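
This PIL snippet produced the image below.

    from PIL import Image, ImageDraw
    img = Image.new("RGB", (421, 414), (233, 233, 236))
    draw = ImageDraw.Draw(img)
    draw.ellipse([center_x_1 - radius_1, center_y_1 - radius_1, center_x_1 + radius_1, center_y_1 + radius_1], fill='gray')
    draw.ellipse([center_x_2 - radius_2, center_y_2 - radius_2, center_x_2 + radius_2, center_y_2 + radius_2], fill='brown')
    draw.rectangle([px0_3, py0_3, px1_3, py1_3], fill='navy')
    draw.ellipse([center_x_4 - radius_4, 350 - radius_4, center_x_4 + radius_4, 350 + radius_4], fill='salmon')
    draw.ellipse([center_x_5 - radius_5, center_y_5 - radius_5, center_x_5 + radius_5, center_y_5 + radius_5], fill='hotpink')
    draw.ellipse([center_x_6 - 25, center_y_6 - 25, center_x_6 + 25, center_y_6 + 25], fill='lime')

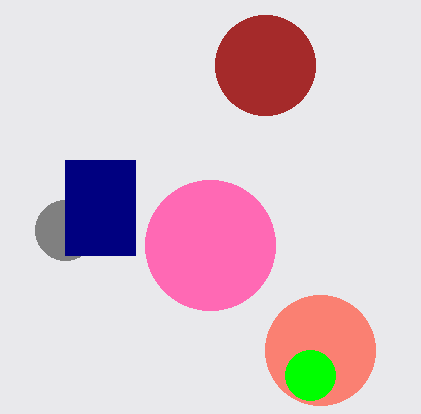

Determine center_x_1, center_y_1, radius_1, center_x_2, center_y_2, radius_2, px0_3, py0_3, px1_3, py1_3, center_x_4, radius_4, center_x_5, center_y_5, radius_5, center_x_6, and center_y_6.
center_x_1 = 65, center_y_1 = 230, radius_1 = 30, center_x_2 = 265, center_y_2 = 65, radius_2 = 50, px0_3 = 65, py0_3 = 160, px1_3 = 135, py1_3 = 255, center_x_4 = 320, radius_4 = 55, center_x_5 = 210, center_y_5 = 245, radius_5 = 65, center_x_6 = 310, center_y_6 = 375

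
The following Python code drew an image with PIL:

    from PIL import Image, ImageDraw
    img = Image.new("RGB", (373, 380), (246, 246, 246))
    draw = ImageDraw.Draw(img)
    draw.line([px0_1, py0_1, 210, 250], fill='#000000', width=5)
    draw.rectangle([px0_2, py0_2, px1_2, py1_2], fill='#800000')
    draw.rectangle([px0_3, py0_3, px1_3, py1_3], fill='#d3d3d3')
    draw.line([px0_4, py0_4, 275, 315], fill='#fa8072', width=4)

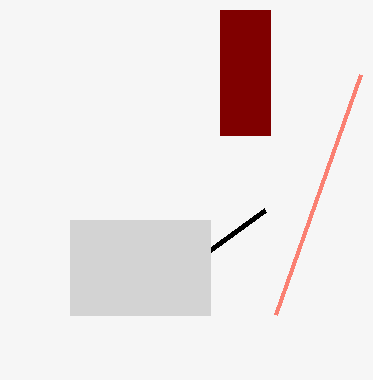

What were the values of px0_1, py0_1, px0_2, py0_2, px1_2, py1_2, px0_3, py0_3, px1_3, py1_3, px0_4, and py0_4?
px0_1 = 265; py0_1 = 210; px0_2 = 220; py0_2 = 10; px1_2 = 270; py1_2 = 135; px0_3 = 70; py0_3 = 220; px1_3 = 210; py1_3 = 315; px0_4 = 360; py0_4 = 75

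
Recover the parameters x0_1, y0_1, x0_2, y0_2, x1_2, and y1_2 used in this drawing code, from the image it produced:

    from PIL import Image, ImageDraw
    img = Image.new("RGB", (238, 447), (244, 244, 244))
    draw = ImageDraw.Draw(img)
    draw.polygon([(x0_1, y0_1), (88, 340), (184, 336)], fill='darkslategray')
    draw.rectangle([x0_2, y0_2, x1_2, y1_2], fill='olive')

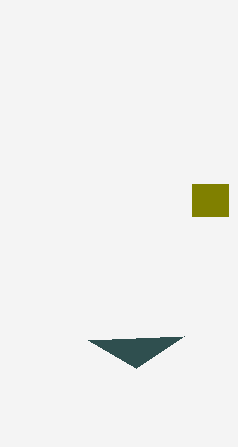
x0_1 = 136, y0_1 = 368, x0_2 = 192, y0_2 = 184, x1_2 = 228, y1_2 = 216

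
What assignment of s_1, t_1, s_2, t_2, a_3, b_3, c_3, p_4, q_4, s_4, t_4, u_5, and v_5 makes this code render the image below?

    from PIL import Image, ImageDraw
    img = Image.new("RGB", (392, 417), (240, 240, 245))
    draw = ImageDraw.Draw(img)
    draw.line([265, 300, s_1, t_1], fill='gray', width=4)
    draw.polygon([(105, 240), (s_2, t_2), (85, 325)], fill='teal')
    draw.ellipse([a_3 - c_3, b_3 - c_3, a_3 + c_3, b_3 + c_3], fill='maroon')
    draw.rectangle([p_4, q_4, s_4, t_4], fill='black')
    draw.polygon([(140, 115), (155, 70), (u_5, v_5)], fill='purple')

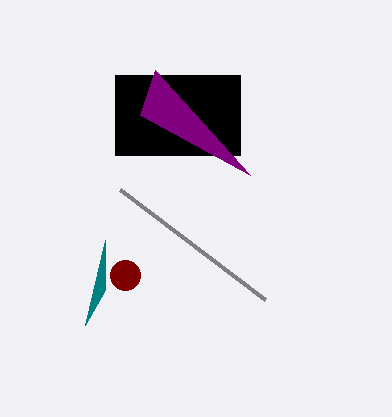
s_1 = 120
t_1 = 190
s_2 = 105
t_2 = 290
a_3 = 125
b_3 = 275
c_3 = 15
p_4 = 115
q_4 = 75
s_4 = 240
t_4 = 155
u_5 = 250
v_5 = 175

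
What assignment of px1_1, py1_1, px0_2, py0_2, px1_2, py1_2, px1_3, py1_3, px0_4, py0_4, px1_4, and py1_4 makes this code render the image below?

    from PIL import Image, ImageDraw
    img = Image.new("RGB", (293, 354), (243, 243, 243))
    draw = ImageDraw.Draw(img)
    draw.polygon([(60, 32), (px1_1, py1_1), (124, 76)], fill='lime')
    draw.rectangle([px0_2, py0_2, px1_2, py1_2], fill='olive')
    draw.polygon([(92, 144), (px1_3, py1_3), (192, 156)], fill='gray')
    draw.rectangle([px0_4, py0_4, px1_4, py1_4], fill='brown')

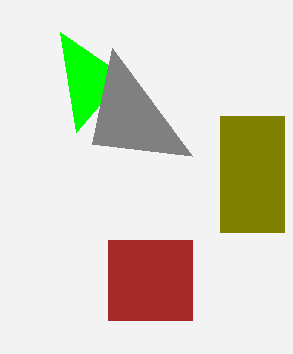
px1_1 = 76; py1_1 = 132; px0_2 = 220; py0_2 = 116; px1_2 = 284; py1_2 = 232; px1_3 = 112; py1_3 = 48; px0_4 = 108; py0_4 = 240; px1_4 = 192; py1_4 = 320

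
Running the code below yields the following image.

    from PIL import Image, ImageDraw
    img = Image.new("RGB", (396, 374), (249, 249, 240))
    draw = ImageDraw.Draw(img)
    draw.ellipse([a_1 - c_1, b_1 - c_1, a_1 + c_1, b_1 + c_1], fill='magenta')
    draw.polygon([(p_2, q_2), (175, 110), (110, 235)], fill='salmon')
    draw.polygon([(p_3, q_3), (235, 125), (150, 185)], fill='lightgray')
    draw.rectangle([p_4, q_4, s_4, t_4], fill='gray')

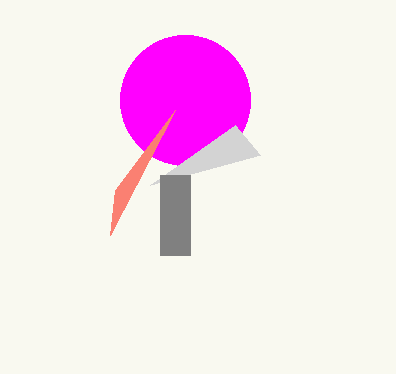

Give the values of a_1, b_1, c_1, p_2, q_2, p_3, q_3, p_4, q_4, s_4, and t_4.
a_1 = 185; b_1 = 100; c_1 = 65; p_2 = 115; q_2 = 190; p_3 = 260; q_3 = 155; p_4 = 160; q_4 = 175; s_4 = 190; t_4 = 255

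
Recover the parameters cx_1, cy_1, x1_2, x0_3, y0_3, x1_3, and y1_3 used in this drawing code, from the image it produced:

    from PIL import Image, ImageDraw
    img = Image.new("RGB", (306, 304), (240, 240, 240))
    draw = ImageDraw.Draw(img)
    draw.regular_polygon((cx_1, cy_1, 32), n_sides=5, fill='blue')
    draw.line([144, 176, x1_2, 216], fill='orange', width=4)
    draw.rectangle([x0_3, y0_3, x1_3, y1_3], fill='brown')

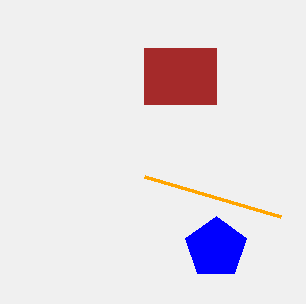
cx_1 = 216; cy_1 = 248; x1_2 = 280; x0_3 = 144; y0_3 = 48; x1_3 = 216; y1_3 = 104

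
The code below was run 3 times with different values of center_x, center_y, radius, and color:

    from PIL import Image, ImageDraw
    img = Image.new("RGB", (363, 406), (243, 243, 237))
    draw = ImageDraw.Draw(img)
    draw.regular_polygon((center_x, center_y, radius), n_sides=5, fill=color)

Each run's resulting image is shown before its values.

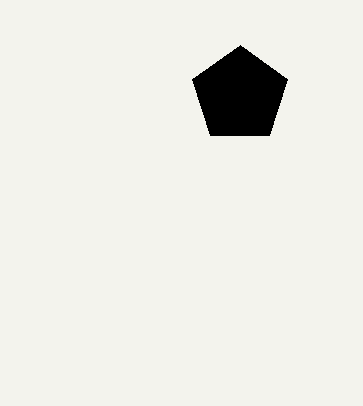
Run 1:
center_x = 240
center_y = 95
radius = 50
color = 'black'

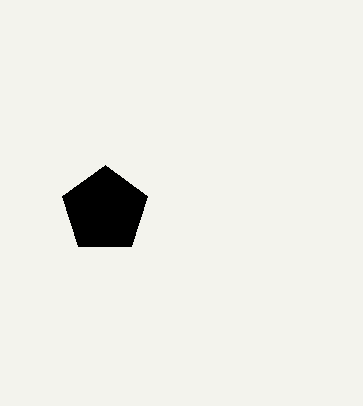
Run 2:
center_x = 105; center_y = 210; radius = 45; color = 'black'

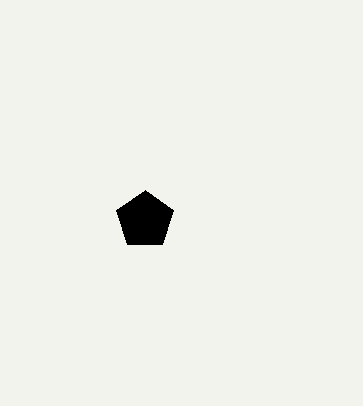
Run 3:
center_x = 145, center_y = 220, radius = 30, color = 'black'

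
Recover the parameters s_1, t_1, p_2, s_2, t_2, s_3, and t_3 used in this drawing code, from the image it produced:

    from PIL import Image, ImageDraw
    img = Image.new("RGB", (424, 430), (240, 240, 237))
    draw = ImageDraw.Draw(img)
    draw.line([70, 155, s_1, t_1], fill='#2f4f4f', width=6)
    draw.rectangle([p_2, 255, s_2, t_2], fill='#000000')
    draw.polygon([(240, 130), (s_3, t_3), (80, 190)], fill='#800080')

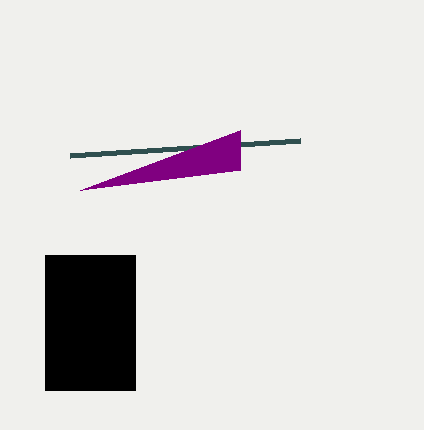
s_1 = 300, t_1 = 140, p_2 = 45, s_2 = 135, t_2 = 390, s_3 = 240, t_3 = 170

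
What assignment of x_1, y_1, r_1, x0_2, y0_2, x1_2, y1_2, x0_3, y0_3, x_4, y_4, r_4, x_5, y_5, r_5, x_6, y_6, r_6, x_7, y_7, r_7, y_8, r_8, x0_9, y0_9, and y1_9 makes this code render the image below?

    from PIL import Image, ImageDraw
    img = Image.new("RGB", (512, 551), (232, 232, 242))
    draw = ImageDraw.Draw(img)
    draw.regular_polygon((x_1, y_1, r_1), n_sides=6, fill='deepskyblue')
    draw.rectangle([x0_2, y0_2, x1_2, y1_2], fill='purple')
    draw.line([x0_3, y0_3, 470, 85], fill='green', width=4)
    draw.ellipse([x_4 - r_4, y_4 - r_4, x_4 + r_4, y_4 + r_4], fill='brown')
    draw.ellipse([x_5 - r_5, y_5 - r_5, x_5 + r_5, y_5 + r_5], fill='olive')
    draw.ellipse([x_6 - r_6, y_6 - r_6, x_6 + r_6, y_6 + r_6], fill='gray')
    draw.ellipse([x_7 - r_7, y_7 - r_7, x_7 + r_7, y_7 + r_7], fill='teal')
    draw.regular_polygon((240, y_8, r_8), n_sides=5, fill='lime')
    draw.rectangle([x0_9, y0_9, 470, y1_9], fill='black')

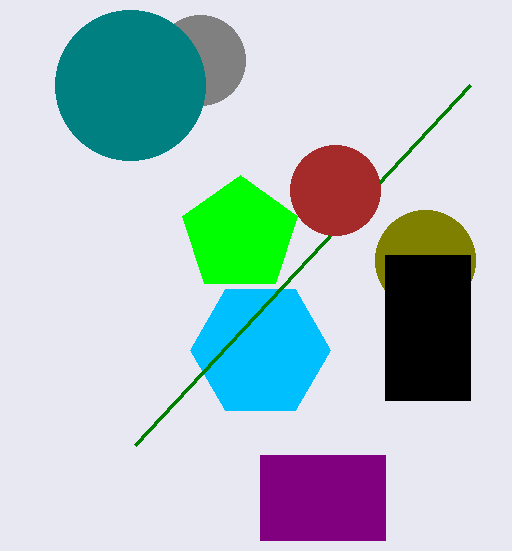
x_1 = 260; y_1 = 350; r_1 = 70; x0_2 = 260; y0_2 = 455; x1_2 = 385; y1_2 = 540; x0_3 = 135; y0_3 = 445; x_4 = 335; y_4 = 190; r_4 = 45; x_5 = 425; y_5 = 260; r_5 = 50; x_6 = 200; y_6 = 60; r_6 = 45; x_7 = 130; y_7 = 85; r_7 = 75; y_8 = 235; r_8 = 60; x0_9 = 385; y0_9 = 255; y1_9 = 400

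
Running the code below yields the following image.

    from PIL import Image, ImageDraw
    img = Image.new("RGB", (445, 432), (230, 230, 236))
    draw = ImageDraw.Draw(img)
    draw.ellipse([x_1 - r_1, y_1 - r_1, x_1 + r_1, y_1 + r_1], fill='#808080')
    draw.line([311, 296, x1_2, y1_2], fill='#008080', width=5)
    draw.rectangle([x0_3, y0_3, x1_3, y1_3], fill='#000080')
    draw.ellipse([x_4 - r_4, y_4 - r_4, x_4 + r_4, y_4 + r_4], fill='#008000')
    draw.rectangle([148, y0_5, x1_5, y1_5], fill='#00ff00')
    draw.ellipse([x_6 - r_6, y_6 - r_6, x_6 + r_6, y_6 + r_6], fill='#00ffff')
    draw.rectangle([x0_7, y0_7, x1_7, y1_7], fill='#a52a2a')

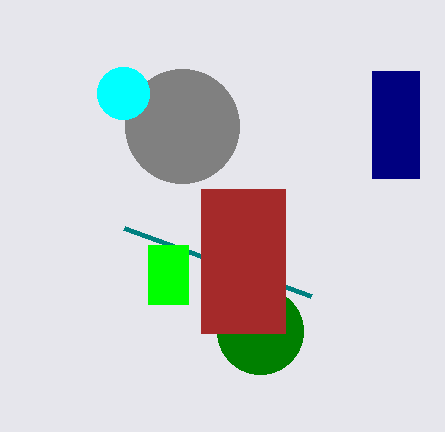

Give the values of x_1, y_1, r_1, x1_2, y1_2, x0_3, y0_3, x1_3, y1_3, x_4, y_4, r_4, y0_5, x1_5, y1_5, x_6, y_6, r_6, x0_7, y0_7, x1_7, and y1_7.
x_1 = 182; y_1 = 126; r_1 = 57; x1_2 = 124; y1_2 = 228; x0_3 = 372; y0_3 = 71; x1_3 = 419; y1_3 = 178; x_4 = 260; y_4 = 331; r_4 = 43; y0_5 = 245; x1_5 = 188; y1_5 = 304; x_6 = 123; y_6 = 93; r_6 = 26; x0_7 = 201; y0_7 = 189; x1_7 = 285; y1_7 = 333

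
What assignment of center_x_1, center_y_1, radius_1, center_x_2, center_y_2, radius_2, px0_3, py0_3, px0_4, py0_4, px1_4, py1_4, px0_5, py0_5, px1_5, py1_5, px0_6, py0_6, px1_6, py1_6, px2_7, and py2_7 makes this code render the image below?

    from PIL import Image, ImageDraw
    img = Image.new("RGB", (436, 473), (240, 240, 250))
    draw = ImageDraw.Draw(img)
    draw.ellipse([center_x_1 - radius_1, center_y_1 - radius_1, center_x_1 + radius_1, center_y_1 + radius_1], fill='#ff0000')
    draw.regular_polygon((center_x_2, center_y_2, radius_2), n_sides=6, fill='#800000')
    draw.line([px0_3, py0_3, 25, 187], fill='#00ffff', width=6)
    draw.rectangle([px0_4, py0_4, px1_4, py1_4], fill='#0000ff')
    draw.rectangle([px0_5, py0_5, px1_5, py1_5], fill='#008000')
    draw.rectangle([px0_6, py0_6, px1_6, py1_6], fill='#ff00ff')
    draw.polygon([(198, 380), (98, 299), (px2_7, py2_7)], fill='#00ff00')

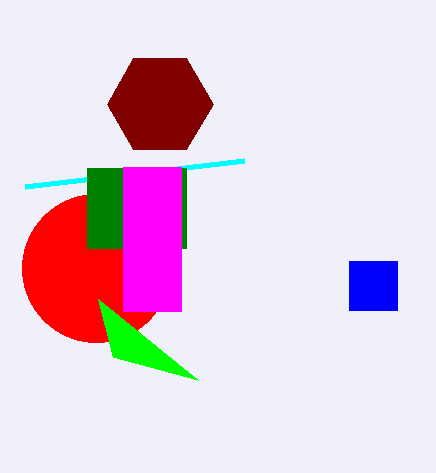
center_x_1 = 96
center_y_1 = 268
radius_1 = 74
center_x_2 = 160
center_y_2 = 104
radius_2 = 53
px0_3 = 244
py0_3 = 161
px0_4 = 349
py0_4 = 261
px1_4 = 397
py1_4 = 310
px0_5 = 87
py0_5 = 168
px1_5 = 186
py1_5 = 248
px0_6 = 123
py0_6 = 167
px1_6 = 181
py1_6 = 311
px2_7 = 113
py2_7 = 357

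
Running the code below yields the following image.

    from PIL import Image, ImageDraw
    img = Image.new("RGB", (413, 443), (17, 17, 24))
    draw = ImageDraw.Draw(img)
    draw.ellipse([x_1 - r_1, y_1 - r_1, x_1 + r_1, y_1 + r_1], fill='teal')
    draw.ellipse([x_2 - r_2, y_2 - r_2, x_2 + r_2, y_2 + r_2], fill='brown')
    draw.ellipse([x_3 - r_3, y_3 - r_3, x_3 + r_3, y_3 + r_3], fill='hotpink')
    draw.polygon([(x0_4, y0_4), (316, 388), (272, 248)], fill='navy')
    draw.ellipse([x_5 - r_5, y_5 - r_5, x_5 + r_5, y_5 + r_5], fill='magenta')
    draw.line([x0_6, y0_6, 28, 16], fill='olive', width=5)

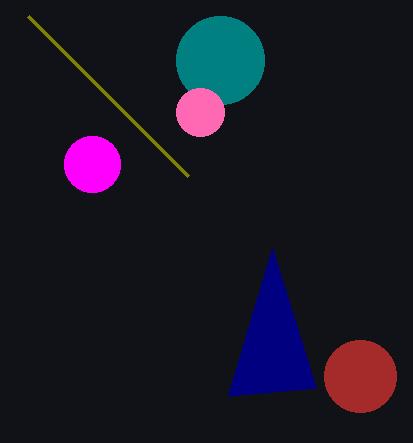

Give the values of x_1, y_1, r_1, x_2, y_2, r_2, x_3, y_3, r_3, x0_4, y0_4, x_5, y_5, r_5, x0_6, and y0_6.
x_1 = 220
y_1 = 60
r_1 = 44
x_2 = 360
y_2 = 376
r_2 = 36
x_3 = 200
y_3 = 112
r_3 = 24
x0_4 = 228
y0_4 = 396
x_5 = 92
y_5 = 164
r_5 = 28
x0_6 = 188
y0_6 = 176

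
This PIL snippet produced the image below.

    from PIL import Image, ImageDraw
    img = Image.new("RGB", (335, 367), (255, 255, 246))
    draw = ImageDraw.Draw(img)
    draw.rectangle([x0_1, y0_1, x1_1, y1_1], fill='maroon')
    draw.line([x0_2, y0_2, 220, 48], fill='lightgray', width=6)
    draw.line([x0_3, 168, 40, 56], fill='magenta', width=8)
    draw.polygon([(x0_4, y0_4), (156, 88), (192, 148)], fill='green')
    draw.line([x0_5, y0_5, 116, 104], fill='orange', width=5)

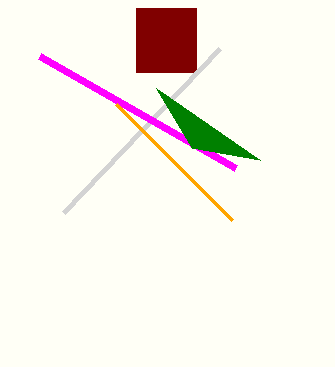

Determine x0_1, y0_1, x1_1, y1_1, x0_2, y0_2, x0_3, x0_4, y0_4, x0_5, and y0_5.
x0_1 = 136; y0_1 = 8; x1_1 = 196; y1_1 = 72; x0_2 = 64; y0_2 = 212; x0_3 = 236; x0_4 = 260; y0_4 = 160; x0_5 = 232; y0_5 = 220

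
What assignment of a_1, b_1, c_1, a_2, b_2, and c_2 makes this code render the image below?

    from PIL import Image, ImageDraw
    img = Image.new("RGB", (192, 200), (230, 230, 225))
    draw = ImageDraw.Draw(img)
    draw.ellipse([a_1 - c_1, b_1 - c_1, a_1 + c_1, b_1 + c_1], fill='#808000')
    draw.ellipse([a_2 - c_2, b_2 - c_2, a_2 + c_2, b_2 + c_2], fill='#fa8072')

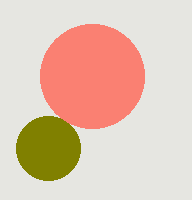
a_1 = 48, b_1 = 148, c_1 = 32, a_2 = 92, b_2 = 76, c_2 = 52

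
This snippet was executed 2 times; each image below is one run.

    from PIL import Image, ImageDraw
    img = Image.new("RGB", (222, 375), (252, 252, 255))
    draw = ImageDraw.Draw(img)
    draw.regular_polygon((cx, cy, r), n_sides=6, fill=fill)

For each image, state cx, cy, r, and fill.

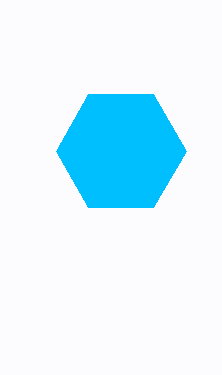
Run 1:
cx = 121; cy = 151; r = 65; fill = 'deepskyblue'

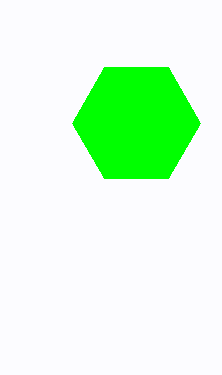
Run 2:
cx = 136
cy = 123
r = 64
fill = 'lime'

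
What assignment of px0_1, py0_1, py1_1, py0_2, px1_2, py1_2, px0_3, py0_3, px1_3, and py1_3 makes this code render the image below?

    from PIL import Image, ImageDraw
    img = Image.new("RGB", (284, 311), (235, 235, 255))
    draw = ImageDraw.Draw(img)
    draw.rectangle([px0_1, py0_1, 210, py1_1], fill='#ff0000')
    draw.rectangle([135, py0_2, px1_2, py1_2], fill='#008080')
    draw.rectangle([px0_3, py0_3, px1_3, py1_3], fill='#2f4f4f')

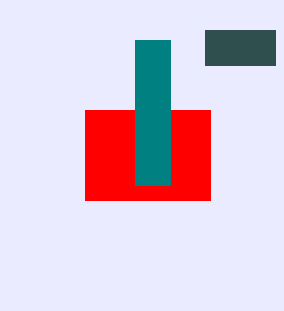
px0_1 = 85; py0_1 = 110; py1_1 = 200; py0_2 = 40; px1_2 = 170; py1_2 = 185; px0_3 = 205; py0_3 = 30; px1_3 = 275; py1_3 = 65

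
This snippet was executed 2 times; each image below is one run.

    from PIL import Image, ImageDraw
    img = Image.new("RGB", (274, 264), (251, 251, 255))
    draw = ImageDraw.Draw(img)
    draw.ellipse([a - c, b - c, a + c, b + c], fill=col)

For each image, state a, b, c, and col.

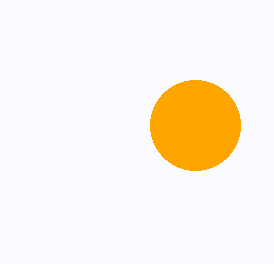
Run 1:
a = 195; b = 125; c = 45; col = 'orange'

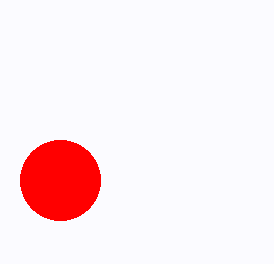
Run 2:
a = 60, b = 180, c = 40, col = 'red'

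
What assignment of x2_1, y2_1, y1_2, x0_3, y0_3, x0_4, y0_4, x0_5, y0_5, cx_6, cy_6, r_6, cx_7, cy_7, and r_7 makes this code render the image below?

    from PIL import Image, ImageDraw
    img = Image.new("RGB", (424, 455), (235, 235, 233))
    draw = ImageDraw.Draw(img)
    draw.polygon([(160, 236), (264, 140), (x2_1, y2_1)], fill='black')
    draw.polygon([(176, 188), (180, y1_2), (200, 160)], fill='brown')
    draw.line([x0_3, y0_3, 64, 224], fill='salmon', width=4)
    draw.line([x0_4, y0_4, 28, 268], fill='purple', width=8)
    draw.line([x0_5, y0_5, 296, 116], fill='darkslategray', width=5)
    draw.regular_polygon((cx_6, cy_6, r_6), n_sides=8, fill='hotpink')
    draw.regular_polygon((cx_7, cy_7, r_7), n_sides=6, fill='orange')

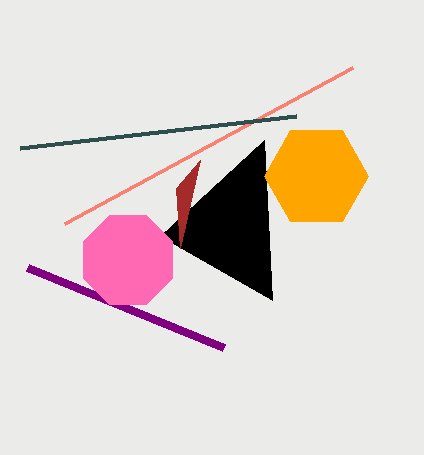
x2_1 = 272; y2_1 = 300; y1_2 = 248; x0_3 = 352; y0_3 = 68; x0_4 = 224; y0_4 = 348; x0_5 = 20; y0_5 = 148; cx_6 = 128; cy_6 = 260; r_6 = 48; cx_7 = 316; cy_7 = 176; r_7 = 52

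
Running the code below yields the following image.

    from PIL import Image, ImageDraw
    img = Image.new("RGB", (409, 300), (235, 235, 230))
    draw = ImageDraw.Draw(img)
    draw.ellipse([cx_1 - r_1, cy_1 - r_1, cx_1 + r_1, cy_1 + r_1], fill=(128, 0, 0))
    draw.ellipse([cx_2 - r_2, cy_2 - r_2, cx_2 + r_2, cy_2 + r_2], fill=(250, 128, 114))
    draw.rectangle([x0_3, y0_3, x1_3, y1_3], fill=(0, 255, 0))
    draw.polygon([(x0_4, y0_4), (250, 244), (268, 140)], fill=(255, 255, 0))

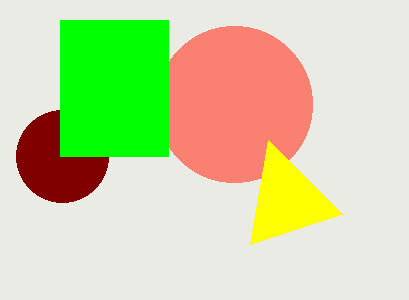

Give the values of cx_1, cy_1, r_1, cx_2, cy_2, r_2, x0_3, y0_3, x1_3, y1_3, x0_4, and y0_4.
cx_1 = 62; cy_1 = 156; r_1 = 46; cx_2 = 234; cy_2 = 104; r_2 = 78; x0_3 = 60; y0_3 = 20; x1_3 = 168; y1_3 = 156; x0_4 = 342; y0_4 = 214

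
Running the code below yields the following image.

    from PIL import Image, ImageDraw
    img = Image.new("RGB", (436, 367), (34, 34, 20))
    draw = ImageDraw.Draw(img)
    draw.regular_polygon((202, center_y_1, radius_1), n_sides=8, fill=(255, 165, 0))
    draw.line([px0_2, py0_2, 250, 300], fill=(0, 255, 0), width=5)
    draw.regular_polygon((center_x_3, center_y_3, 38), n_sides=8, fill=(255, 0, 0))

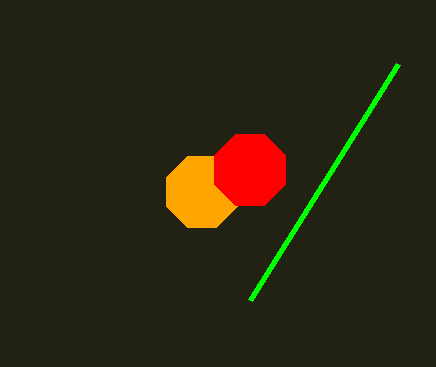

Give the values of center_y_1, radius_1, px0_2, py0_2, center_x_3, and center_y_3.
center_y_1 = 192, radius_1 = 38, px0_2 = 398, py0_2 = 64, center_x_3 = 250, center_y_3 = 170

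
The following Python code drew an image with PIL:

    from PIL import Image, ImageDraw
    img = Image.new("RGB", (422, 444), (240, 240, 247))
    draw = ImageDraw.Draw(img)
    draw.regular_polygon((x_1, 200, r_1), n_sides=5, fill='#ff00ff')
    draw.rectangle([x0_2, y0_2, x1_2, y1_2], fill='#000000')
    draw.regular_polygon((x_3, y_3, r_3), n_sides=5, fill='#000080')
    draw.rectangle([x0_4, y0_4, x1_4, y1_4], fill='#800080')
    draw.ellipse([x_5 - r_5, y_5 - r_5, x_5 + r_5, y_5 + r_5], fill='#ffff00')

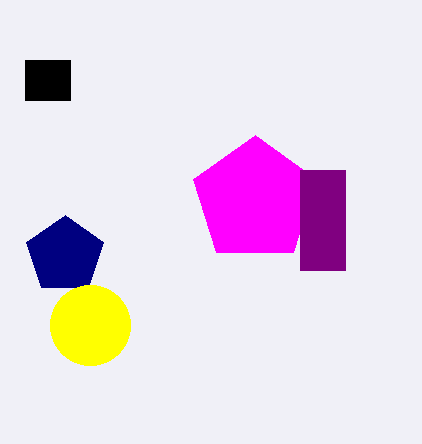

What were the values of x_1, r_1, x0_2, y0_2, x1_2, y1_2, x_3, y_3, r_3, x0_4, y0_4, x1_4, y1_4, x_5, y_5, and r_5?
x_1 = 255, r_1 = 65, x0_2 = 25, y0_2 = 60, x1_2 = 70, y1_2 = 100, x_3 = 65, y_3 = 255, r_3 = 40, x0_4 = 300, y0_4 = 170, x1_4 = 345, y1_4 = 270, x_5 = 90, y_5 = 325, r_5 = 40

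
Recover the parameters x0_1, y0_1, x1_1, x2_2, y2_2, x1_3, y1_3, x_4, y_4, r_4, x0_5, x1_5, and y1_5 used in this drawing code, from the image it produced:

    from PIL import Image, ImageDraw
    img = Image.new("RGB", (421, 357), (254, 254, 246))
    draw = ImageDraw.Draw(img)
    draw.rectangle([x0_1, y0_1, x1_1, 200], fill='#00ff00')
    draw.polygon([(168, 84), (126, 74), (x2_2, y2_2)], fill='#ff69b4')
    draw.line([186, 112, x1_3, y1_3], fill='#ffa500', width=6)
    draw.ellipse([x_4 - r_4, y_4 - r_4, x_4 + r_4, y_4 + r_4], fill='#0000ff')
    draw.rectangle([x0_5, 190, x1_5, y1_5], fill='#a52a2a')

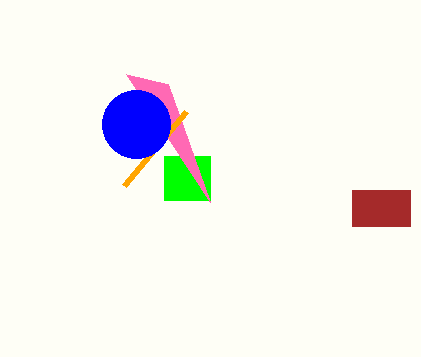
x0_1 = 164
y0_1 = 156
x1_1 = 210
x2_2 = 210
y2_2 = 202
x1_3 = 124
y1_3 = 186
x_4 = 136
y_4 = 124
r_4 = 34
x0_5 = 352
x1_5 = 410
y1_5 = 226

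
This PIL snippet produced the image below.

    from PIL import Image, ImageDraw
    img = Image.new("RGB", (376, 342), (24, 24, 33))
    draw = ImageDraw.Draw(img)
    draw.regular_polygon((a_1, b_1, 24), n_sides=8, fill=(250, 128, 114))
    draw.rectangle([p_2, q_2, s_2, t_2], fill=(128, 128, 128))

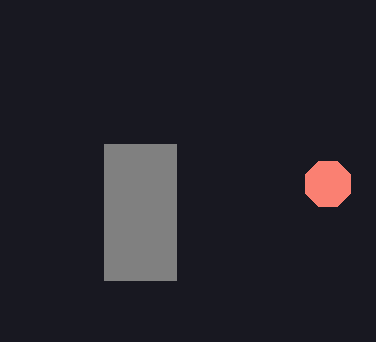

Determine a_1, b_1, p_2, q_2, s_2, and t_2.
a_1 = 328; b_1 = 184; p_2 = 104; q_2 = 144; s_2 = 176; t_2 = 280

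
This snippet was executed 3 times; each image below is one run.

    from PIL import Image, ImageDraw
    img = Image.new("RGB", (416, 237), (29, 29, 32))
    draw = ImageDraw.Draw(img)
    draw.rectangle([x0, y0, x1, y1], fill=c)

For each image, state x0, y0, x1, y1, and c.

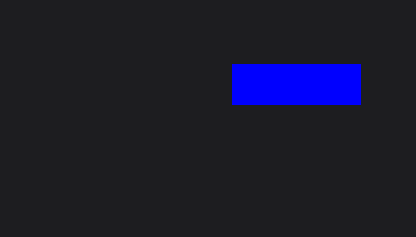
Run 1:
x0 = 232
y0 = 64
x1 = 360
y1 = 104
c = 'blue'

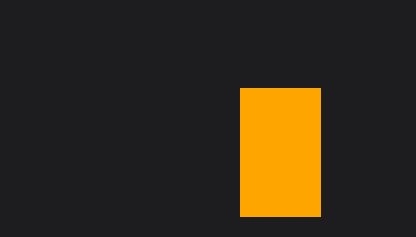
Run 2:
x0 = 240
y0 = 88
x1 = 320
y1 = 216
c = 'orange'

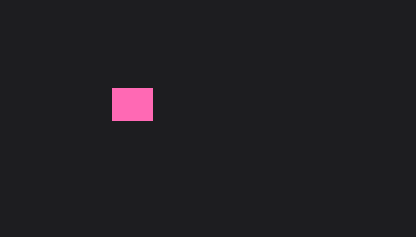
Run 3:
x0 = 112
y0 = 88
x1 = 152
y1 = 120
c = 'hotpink'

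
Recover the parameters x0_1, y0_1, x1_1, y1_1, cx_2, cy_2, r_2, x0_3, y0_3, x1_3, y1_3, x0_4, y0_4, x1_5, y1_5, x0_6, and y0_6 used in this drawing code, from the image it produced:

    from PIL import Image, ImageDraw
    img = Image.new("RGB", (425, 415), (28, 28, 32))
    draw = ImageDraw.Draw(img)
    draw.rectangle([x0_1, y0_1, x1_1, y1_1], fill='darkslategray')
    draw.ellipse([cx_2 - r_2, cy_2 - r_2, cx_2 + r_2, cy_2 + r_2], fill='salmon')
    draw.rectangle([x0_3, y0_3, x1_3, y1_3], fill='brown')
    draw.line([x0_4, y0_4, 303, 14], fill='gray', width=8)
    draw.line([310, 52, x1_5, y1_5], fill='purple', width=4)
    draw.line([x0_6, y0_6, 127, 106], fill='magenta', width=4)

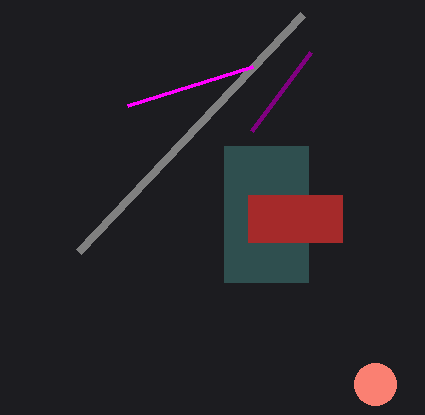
x0_1 = 224, y0_1 = 146, x1_1 = 308, y1_1 = 282, cx_2 = 375, cy_2 = 384, r_2 = 21, x0_3 = 248, y0_3 = 195, x1_3 = 342, y1_3 = 242, x0_4 = 79, y0_4 = 251, x1_5 = 251, y1_5 = 131, x0_6 = 252, y0_6 = 67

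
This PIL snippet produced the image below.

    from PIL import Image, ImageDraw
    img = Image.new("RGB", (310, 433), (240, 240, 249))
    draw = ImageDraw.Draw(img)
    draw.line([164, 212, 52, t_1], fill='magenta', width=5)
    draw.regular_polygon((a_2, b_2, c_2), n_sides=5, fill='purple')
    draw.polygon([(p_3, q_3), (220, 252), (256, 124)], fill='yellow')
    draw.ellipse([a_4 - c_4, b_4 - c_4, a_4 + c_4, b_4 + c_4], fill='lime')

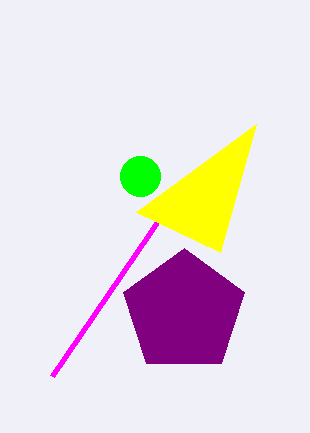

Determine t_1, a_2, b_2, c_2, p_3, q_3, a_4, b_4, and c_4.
t_1 = 376; a_2 = 184; b_2 = 312; c_2 = 64; p_3 = 136; q_3 = 212; a_4 = 140; b_4 = 176; c_4 = 20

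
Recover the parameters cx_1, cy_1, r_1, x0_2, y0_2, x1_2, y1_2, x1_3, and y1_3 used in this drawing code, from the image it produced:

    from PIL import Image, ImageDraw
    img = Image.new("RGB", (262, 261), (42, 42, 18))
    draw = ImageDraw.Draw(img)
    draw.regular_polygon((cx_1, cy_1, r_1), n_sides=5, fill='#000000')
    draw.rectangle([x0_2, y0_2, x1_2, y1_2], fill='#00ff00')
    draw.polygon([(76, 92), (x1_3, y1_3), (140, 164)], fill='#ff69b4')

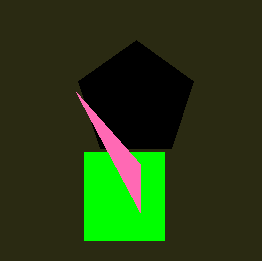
cx_1 = 136; cy_1 = 100; r_1 = 60; x0_2 = 84; y0_2 = 152; x1_2 = 164; y1_2 = 240; x1_3 = 140; y1_3 = 212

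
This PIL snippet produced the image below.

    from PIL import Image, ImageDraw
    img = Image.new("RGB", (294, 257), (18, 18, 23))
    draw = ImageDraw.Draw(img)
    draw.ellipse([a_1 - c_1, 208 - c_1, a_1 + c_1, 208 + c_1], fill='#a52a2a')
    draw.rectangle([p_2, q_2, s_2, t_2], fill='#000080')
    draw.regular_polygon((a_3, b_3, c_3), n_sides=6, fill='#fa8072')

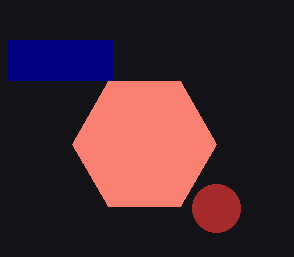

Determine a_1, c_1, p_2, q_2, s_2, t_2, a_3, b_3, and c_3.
a_1 = 216; c_1 = 24; p_2 = 8; q_2 = 40; s_2 = 112; t_2 = 80; a_3 = 144; b_3 = 144; c_3 = 72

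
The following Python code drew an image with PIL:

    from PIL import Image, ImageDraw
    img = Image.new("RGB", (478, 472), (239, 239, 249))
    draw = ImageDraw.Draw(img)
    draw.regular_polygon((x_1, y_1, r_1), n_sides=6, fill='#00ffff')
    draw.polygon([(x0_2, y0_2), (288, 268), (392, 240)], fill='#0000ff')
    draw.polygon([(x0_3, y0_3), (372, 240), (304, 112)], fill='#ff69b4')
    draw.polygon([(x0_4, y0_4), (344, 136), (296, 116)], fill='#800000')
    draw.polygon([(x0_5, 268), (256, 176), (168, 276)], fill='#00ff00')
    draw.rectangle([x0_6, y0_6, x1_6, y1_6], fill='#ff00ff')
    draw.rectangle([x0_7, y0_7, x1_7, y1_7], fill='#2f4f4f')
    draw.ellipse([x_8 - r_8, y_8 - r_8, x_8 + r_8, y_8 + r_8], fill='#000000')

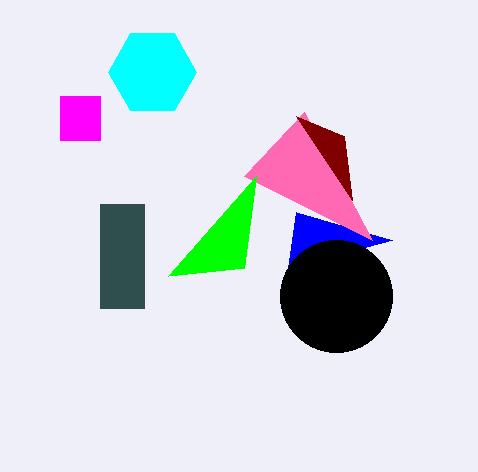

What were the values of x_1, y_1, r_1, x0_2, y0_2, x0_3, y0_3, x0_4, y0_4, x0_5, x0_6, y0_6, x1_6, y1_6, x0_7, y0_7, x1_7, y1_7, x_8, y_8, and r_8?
x_1 = 152, y_1 = 72, r_1 = 44, x0_2 = 296, y0_2 = 212, x0_3 = 244, y0_3 = 176, x0_4 = 352, y0_4 = 200, x0_5 = 244, x0_6 = 60, y0_6 = 96, x1_6 = 100, y1_6 = 140, x0_7 = 100, y0_7 = 204, x1_7 = 144, y1_7 = 308, x_8 = 336, y_8 = 296, r_8 = 56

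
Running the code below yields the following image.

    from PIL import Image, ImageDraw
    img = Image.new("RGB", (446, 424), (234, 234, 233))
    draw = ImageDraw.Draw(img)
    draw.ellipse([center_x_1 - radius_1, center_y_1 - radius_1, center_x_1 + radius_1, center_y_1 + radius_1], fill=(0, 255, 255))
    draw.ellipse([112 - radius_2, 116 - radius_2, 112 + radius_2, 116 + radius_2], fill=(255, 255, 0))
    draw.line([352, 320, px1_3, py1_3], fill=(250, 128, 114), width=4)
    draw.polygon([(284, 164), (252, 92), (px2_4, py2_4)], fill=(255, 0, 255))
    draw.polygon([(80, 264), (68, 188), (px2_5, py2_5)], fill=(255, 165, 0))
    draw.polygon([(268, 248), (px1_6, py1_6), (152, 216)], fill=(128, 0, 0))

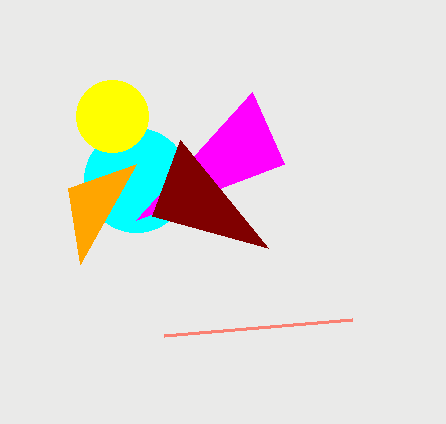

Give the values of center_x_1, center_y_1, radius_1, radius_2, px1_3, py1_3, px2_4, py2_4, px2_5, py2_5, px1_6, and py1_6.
center_x_1 = 136; center_y_1 = 180; radius_1 = 52; radius_2 = 36; px1_3 = 164; py1_3 = 336; px2_4 = 136; py2_4 = 220; px2_5 = 136; py2_5 = 164; px1_6 = 180; py1_6 = 140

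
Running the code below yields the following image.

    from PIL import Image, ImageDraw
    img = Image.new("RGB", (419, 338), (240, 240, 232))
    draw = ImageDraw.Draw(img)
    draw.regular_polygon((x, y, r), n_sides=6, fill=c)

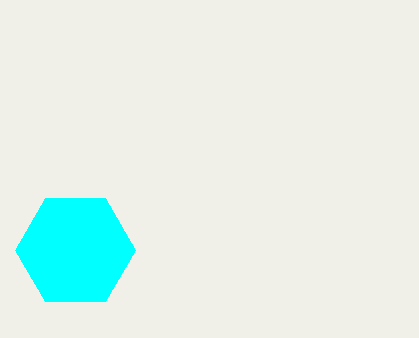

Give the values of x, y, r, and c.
x = 75, y = 250, r = 60, c = 'cyan'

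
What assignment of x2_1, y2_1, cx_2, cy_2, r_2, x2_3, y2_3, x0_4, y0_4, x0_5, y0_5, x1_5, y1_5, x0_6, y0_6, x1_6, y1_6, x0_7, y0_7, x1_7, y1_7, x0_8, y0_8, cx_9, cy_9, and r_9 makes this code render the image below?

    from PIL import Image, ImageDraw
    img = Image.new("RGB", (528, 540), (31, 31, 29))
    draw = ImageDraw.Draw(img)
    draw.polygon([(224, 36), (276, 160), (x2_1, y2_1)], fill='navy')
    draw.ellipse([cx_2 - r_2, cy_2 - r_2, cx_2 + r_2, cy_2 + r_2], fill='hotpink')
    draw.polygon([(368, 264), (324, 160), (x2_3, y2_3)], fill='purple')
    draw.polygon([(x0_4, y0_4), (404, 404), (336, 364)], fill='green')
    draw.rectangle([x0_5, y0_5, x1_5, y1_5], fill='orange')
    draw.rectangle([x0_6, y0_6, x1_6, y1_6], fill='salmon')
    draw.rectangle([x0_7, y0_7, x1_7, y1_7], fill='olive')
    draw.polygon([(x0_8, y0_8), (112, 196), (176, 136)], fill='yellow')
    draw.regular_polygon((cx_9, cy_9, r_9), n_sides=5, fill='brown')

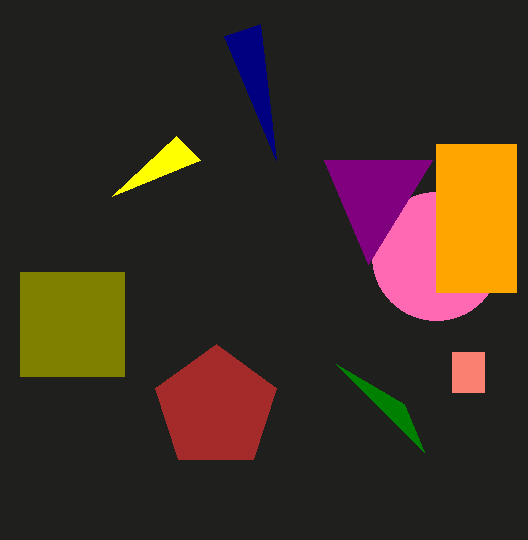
x2_1 = 260; y2_1 = 24; cx_2 = 436; cy_2 = 256; r_2 = 64; x2_3 = 432; y2_3 = 160; x0_4 = 424; y0_4 = 452; x0_5 = 436; y0_5 = 144; x1_5 = 516; y1_5 = 292; x0_6 = 452; y0_6 = 352; x1_6 = 484; y1_6 = 392; x0_7 = 20; y0_7 = 272; x1_7 = 124; y1_7 = 376; x0_8 = 200; y0_8 = 160; cx_9 = 216; cy_9 = 408; r_9 = 64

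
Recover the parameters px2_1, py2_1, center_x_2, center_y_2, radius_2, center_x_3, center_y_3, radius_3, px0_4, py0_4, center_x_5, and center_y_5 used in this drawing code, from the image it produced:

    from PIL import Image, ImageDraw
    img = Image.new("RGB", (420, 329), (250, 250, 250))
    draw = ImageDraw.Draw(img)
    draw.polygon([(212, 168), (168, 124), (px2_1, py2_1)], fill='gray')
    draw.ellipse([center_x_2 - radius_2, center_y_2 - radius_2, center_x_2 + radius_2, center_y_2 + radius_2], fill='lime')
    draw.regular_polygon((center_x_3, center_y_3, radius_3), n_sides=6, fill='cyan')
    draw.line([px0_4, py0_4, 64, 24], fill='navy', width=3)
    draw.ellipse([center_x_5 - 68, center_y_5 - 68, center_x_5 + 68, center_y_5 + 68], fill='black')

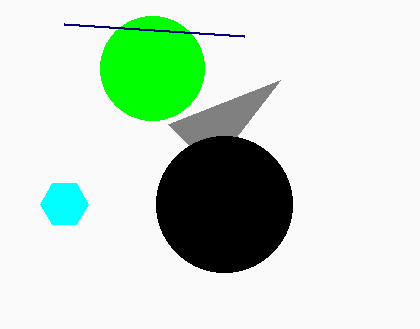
px2_1 = 280; py2_1 = 80; center_x_2 = 152; center_y_2 = 68; radius_2 = 52; center_x_3 = 64; center_y_3 = 204; radius_3 = 24; px0_4 = 244; py0_4 = 36; center_x_5 = 224; center_y_5 = 204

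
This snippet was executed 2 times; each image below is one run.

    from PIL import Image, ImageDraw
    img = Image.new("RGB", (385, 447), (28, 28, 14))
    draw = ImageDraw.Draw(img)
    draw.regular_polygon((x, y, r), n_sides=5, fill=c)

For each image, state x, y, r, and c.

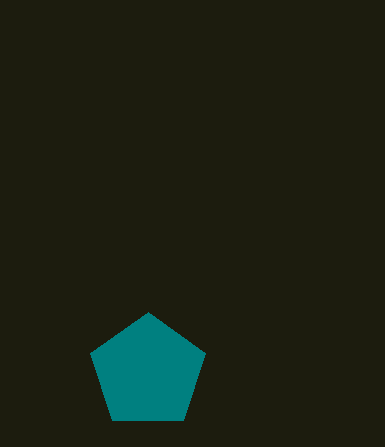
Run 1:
x = 148, y = 372, r = 60, c = 'teal'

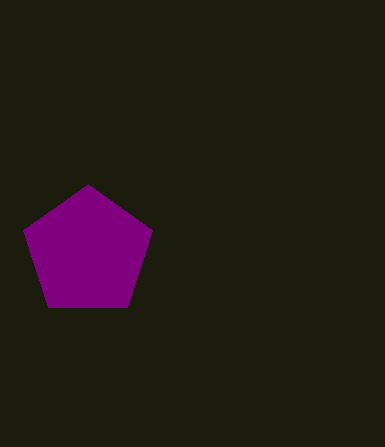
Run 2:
x = 88, y = 252, r = 68, c = 'purple'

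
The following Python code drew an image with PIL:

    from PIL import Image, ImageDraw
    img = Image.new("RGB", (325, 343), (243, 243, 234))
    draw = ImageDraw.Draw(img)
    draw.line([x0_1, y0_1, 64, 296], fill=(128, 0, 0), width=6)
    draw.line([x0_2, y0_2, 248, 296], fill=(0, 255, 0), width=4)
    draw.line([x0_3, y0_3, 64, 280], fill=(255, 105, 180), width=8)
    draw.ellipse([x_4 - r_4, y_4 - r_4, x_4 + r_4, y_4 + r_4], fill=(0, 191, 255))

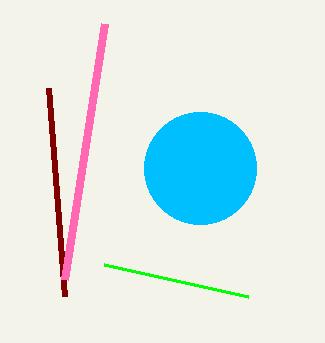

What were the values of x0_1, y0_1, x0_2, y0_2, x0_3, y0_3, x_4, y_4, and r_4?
x0_1 = 48, y0_1 = 88, x0_2 = 104, y0_2 = 264, x0_3 = 104, y0_3 = 24, x_4 = 200, y_4 = 168, r_4 = 56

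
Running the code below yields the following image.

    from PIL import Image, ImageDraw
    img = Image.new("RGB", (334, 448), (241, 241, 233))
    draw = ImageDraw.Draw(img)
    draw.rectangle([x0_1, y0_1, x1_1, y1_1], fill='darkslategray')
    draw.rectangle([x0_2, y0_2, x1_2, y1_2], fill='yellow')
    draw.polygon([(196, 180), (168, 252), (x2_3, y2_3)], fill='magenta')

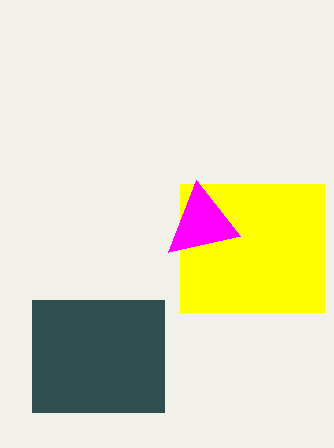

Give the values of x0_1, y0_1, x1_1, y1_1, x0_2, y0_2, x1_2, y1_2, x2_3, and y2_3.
x0_1 = 32
y0_1 = 300
x1_1 = 164
y1_1 = 412
x0_2 = 180
y0_2 = 184
x1_2 = 324
y1_2 = 312
x2_3 = 240
y2_3 = 236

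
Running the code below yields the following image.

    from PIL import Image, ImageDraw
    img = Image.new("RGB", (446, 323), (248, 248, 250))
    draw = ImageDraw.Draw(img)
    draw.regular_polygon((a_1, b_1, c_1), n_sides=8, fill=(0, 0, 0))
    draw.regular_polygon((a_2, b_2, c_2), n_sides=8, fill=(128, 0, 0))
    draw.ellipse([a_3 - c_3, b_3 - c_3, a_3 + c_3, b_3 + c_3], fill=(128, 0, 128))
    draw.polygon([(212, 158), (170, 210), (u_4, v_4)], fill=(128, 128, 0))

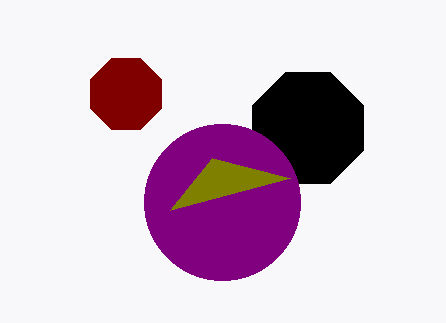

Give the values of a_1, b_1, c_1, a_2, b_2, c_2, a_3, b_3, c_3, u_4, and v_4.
a_1 = 308; b_1 = 128; c_1 = 60; a_2 = 126; b_2 = 94; c_2 = 38; a_3 = 222; b_3 = 202; c_3 = 78; u_4 = 290; v_4 = 178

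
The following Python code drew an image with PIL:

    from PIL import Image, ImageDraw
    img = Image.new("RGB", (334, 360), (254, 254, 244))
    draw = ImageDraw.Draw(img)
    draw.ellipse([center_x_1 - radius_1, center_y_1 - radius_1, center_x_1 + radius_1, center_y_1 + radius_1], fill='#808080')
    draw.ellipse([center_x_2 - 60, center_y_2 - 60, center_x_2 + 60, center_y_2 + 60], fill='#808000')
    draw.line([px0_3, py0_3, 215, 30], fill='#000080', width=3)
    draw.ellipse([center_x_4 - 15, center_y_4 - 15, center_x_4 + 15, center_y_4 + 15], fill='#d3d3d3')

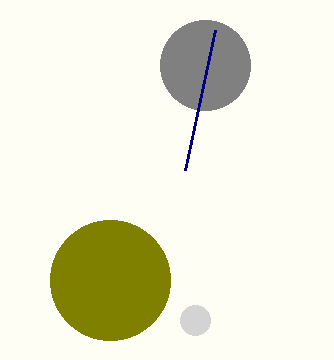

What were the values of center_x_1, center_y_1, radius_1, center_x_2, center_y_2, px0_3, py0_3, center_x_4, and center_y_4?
center_x_1 = 205; center_y_1 = 65; radius_1 = 45; center_x_2 = 110; center_y_2 = 280; px0_3 = 185; py0_3 = 170; center_x_4 = 195; center_y_4 = 320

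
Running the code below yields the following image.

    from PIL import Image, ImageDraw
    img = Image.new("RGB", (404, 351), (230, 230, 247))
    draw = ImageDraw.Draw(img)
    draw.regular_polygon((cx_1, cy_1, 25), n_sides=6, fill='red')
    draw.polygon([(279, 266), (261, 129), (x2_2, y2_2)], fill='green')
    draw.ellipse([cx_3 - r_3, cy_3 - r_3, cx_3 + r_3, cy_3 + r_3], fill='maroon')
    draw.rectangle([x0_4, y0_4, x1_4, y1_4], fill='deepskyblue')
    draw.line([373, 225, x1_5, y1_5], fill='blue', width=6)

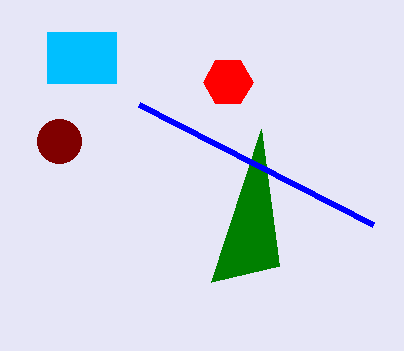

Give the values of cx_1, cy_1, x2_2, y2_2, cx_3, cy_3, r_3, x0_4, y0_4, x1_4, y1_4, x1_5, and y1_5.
cx_1 = 228, cy_1 = 82, x2_2 = 211, y2_2 = 282, cx_3 = 59, cy_3 = 141, r_3 = 22, x0_4 = 47, y0_4 = 32, x1_4 = 116, y1_4 = 83, x1_5 = 139, y1_5 = 105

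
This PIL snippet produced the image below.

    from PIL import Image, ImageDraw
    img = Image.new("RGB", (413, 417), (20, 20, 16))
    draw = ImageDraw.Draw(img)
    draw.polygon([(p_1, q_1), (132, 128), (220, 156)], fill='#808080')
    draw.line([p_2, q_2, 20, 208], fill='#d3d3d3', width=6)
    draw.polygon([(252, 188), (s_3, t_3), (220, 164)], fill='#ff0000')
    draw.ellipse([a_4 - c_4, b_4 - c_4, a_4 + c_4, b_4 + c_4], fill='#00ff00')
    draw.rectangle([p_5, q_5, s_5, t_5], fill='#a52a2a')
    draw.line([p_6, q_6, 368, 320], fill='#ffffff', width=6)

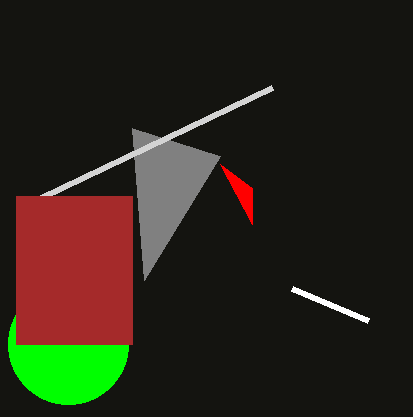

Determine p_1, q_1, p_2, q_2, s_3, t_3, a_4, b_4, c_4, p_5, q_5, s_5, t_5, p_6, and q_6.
p_1 = 144, q_1 = 280, p_2 = 272, q_2 = 88, s_3 = 252, t_3 = 224, a_4 = 68, b_4 = 344, c_4 = 60, p_5 = 16, q_5 = 196, s_5 = 132, t_5 = 344, p_6 = 292, q_6 = 288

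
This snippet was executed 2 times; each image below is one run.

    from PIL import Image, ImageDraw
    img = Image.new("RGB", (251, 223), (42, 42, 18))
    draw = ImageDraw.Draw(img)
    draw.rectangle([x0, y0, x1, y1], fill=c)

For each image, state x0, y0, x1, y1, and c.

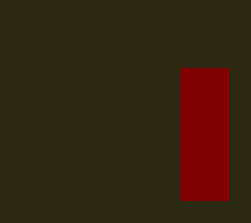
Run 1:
x0 = 180
y0 = 68
x1 = 228
y1 = 200
c = 'maroon'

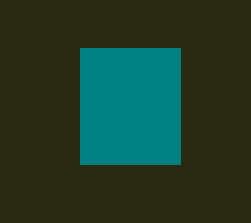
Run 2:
x0 = 80
y0 = 48
x1 = 180
y1 = 164
c = 'teal'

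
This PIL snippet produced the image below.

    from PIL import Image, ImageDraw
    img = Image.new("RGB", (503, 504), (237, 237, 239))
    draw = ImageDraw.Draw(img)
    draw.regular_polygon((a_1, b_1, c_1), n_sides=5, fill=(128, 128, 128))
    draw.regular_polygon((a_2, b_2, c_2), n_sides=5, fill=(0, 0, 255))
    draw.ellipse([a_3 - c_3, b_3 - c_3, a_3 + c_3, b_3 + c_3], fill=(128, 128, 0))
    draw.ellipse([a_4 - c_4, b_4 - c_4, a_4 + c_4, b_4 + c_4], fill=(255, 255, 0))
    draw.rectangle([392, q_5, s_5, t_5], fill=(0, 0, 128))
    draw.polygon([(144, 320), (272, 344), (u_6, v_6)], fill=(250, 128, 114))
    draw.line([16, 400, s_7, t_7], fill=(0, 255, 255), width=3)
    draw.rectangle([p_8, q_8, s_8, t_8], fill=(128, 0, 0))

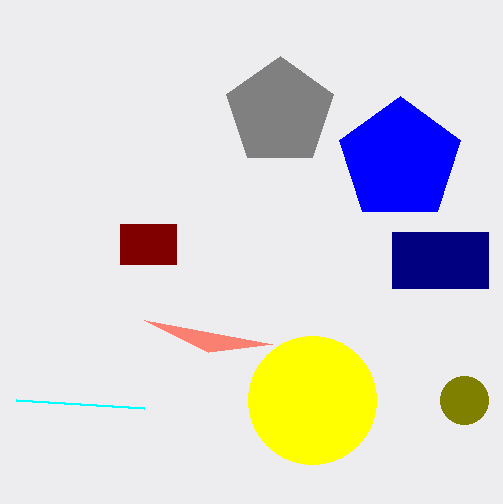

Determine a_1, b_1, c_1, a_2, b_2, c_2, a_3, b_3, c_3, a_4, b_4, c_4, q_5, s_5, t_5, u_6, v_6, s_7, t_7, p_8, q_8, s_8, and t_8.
a_1 = 280
b_1 = 112
c_1 = 56
a_2 = 400
b_2 = 160
c_2 = 64
a_3 = 464
b_3 = 400
c_3 = 24
a_4 = 312
b_4 = 400
c_4 = 64
q_5 = 232
s_5 = 488
t_5 = 288
u_6 = 208
v_6 = 352
s_7 = 144
t_7 = 408
p_8 = 120
q_8 = 224
s_8 = 176
t_8 = 264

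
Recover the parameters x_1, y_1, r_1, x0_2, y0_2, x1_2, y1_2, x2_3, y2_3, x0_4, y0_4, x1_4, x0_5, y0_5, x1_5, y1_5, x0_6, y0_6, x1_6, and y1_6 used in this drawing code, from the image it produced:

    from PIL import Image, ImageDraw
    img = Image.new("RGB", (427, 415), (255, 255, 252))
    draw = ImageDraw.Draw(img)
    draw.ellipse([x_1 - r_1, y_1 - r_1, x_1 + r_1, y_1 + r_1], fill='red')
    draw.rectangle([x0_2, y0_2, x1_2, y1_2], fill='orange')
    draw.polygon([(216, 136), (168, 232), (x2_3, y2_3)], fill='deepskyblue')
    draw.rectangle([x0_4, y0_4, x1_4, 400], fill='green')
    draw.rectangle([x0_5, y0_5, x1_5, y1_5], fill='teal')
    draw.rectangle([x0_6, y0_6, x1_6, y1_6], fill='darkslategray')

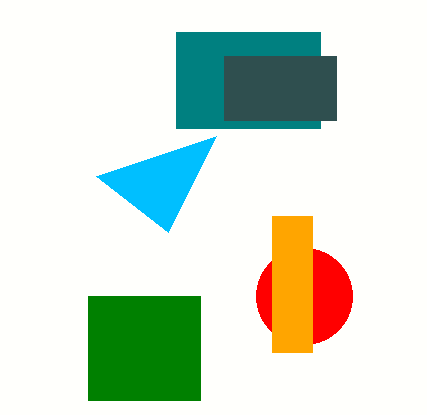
x_1 = 304, y_1 = 296, r_1 = 48, x0_2 = 272, y0_2 = 216, x1_2 = 312, y1_2 = 352, x2_3 = 96, y2_3 = 176, x0_4 = 88, y0_4 = 296, x1_4 = 200, x0_5 = 176, y0_5 = 32, x1_5 = 320, y1_5 = 128, x0_6 = 224, y0_6 = 56, x1_6 = 336, y1_6 = 120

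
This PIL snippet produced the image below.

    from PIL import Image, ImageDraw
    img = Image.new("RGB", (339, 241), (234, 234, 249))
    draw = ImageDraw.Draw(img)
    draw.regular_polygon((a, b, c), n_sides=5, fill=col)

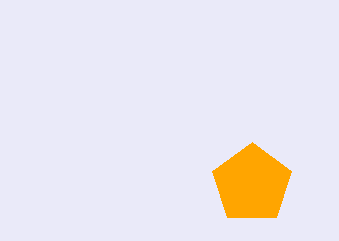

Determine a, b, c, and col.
a = 252
b = 184
c = 42
col = 'orange'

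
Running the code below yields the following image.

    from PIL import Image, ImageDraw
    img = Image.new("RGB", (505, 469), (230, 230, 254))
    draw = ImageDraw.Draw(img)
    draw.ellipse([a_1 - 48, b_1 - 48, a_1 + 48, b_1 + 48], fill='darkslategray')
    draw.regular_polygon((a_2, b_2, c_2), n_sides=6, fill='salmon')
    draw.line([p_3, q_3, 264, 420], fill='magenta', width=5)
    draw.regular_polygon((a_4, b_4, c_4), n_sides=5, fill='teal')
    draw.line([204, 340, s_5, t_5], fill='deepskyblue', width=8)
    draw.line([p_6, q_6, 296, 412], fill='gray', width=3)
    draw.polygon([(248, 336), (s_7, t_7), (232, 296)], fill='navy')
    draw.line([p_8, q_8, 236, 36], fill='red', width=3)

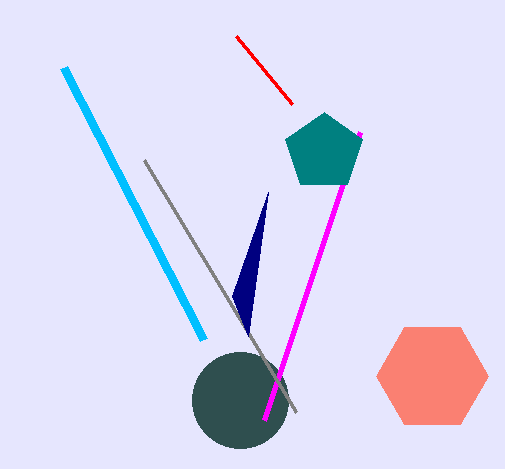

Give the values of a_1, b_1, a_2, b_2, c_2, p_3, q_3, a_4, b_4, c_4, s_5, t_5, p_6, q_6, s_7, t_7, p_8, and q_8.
a_1 = 240, b_1 = 400, a_2 = 432, b_2 = 376, c_2 = 56, p_3 = 360, q_3 = 132, a_4 = 324, b_4 = 152, c_4 = 40, s_5 = 64, t_5 = 68, p_6 = 144, q_6 = 160, s_7 = 268, t_7 = 192, p_8 = 292, q_8 = 104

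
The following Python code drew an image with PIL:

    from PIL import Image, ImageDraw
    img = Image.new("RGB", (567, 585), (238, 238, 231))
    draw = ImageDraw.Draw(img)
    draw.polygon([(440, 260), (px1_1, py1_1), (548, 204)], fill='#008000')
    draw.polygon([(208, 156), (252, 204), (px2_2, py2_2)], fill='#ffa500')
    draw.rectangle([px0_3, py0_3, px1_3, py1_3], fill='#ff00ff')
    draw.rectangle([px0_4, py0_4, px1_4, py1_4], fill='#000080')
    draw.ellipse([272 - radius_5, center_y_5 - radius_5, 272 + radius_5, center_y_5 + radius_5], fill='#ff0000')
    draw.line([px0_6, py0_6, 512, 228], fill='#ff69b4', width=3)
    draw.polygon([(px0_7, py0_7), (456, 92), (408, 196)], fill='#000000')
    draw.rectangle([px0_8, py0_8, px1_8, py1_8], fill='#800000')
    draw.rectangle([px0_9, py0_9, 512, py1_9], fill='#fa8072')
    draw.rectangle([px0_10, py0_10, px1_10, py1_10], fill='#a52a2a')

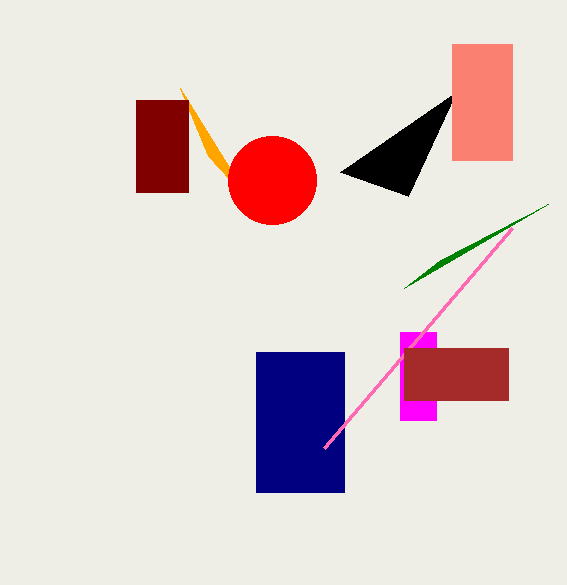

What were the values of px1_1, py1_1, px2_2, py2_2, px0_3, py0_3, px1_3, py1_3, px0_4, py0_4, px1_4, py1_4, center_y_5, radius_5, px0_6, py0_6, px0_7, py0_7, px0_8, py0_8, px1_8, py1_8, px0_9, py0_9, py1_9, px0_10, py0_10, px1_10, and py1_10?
px1_1 = 404; py1_1 = 288; px2_2 = 180; py2_2 = 88; px0_3 = 400; py0_3 = 332; px1_3 = 436; py1_3 = 420; px0_4 = 256; py0_4 = 352; px1_4 = 344; py1_4 = 492; center_y_5 = 180; radius_5 = 44; px0_6 = 324; py0_6 = 448; px0_7 = 340; py0_7 = 172; px0_8 = 136; py0_8 = 100; px1_8 = 188; py1_8 = 192; px0_9 = 452; py0_9 = 44; py1_9 = 160; px0_10 = 404; py0_10 = 348; px1_10 = 508; py1_10 = 400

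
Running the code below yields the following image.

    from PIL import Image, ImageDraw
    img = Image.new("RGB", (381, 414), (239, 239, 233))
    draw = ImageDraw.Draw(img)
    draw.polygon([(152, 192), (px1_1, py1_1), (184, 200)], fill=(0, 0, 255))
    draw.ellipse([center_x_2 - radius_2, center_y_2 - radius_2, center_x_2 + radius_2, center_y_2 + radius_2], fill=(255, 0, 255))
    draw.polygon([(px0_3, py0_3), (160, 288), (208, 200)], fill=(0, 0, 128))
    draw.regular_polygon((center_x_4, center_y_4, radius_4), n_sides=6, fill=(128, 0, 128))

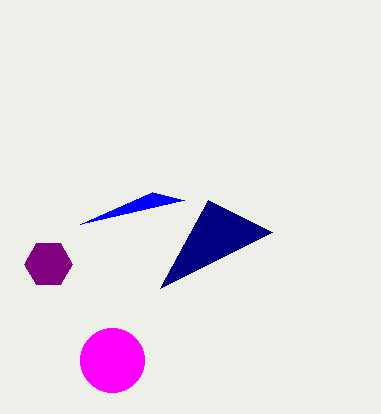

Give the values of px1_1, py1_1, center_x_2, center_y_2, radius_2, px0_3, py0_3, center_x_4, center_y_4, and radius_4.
px1_1 = 80
py1_1 = 224
center_x_2 = 112
center_y_2 = 360
radius_2 = 32
px0_3 = 272
py0_3 = 232
center_x_4 = 48
center_y_4 = 264
radius_4 = 24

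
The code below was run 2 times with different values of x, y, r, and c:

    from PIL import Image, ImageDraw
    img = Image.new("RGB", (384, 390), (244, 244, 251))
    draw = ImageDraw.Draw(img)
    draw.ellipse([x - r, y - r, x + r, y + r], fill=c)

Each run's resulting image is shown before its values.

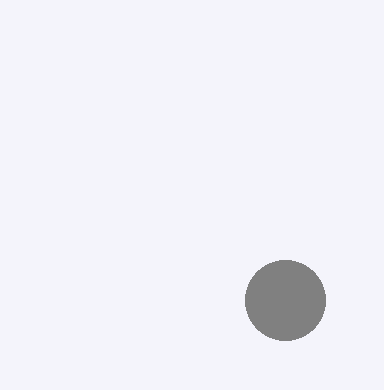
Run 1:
x = 285; y = 300; r = 40; c = 'gray'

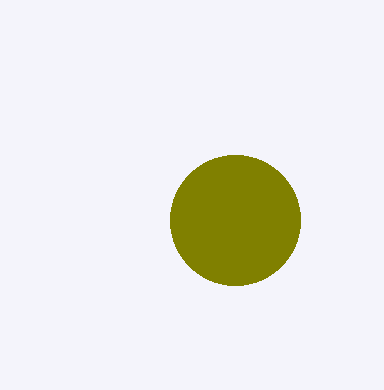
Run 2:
x = 235
y = 220
r = 65
c = 'olive'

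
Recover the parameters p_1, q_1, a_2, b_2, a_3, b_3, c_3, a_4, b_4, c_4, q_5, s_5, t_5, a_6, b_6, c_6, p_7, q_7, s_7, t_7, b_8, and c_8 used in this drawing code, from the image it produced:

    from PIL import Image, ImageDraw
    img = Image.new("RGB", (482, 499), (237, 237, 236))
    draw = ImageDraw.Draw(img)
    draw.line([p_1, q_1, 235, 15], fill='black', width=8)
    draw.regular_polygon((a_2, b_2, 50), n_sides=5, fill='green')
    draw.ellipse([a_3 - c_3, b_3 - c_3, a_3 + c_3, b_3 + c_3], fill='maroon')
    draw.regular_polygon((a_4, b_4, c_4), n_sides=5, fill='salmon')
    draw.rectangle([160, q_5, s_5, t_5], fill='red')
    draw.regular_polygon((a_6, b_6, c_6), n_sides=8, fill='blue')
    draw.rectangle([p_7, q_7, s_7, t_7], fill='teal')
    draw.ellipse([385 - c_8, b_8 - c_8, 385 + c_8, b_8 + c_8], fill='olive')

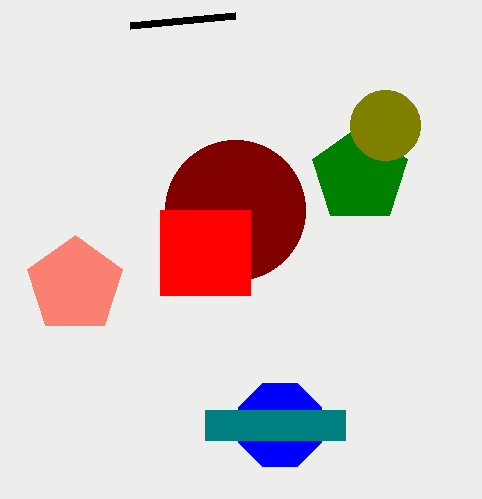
p_1 = 130, q_1 = 25, a_2 = 360, b_2 = 175, a_3 = 235, b_3 = 210, c_3 = 70, a_4 = 75, b_4 = 285, c_4 = 50, q_5 = 210, s_5 = 250, t_5 = 295, a_6 = 280, b_6 = 425, c_6 = 45, p_7 = 205, q_7 = 410, s_7 = 345, t_7 = 440, b_8 = 125, c_8 = 35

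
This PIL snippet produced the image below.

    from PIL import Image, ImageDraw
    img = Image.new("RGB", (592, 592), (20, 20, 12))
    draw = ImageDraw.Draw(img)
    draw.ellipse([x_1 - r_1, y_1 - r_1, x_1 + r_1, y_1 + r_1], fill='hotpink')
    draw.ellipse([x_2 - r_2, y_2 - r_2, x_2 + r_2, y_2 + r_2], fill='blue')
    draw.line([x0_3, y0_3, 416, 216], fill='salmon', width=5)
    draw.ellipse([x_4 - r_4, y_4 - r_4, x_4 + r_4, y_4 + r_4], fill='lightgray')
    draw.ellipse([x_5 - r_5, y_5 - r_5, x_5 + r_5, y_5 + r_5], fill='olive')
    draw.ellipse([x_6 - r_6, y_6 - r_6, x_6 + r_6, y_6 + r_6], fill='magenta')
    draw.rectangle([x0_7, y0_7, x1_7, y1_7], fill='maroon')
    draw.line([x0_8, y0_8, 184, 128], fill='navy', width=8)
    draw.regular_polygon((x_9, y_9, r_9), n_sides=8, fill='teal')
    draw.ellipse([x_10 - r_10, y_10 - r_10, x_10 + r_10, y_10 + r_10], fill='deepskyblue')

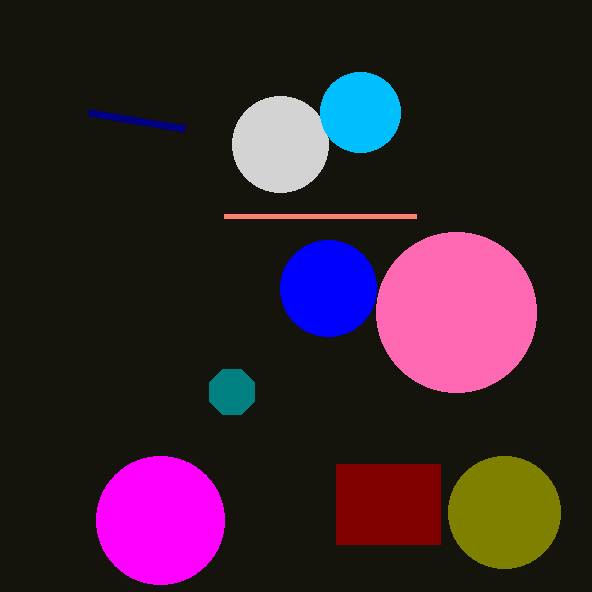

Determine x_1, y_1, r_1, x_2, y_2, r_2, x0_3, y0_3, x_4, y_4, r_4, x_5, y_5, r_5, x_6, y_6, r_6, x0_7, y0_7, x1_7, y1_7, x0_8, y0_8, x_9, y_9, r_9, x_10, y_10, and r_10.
x_1 = 456
y_1 = 312
r_1 = 80
x_2 = 328
y_2 = 288
r_2 = 48
x0_3 = 224
y0_3 = 216
x_4 = 280
y_4 = 144
r_4 = 48
x_5 = 504
y_5 = 512
r_5 = 56
x_6 = 160
y_6 = 520
r_6 = 64
x0_7 = 336
y0_7 = 464
x1_7 = 440
y1_7 = 544
x0_8 = 88
y0_8 = 112
x_9 = 232
y_9 = 392
r_9 = 24
x_10 = 360
y_10 = 112
r_10 = 40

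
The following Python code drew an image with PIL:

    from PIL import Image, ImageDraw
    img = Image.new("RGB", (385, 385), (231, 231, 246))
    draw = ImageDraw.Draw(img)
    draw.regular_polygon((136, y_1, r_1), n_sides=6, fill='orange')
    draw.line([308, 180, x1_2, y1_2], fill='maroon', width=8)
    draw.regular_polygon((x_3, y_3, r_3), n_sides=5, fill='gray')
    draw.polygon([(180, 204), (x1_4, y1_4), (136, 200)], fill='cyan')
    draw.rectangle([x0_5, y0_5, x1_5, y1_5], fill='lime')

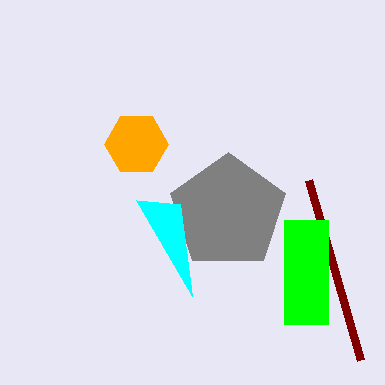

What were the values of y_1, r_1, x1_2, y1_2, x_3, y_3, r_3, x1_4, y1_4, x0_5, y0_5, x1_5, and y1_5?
y_1 = 144
r_1 = 32
x1_2 = 360
y1_2 = 360
x_3 = 228
y_3 = 212
r_3 = 60
x1_4 = 192
y1_4 = 296
x0_5 = 284
y0_5 = 220
x1_5 = 328
y1_5 = 324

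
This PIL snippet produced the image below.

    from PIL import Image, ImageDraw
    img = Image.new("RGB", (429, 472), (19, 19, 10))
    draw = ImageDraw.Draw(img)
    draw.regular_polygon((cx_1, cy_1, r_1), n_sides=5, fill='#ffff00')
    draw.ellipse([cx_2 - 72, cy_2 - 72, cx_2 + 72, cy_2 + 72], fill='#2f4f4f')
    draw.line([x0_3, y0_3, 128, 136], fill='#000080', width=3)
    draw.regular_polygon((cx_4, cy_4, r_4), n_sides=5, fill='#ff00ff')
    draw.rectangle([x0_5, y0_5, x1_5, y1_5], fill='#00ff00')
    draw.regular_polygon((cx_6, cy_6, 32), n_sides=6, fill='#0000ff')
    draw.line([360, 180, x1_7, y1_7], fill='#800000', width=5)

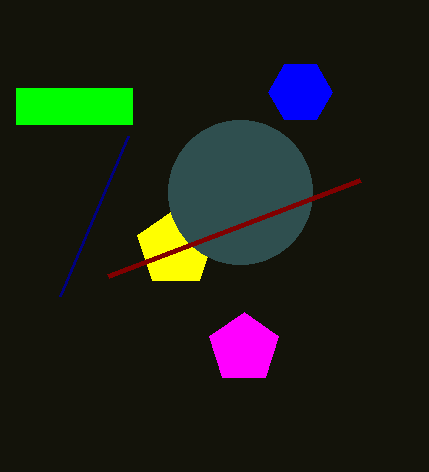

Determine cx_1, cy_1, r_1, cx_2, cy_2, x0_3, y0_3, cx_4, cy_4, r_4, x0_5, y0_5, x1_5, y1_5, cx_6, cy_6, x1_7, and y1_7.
cx_1 = 176
cy_1 = 248
r_1 = 40
cx_2 = 240
cy_2 = 192
x0_3 = 60
y0_3 = 296
cx_4 = 244
cy_4 = 348
r_4 = 36
x0_5 = 16
y0_5 = 88
x1_5 = 132
y1_5 = 124
cx_6 = 300
cy_6 = 92
x1_7 = 108
y1_7 = 276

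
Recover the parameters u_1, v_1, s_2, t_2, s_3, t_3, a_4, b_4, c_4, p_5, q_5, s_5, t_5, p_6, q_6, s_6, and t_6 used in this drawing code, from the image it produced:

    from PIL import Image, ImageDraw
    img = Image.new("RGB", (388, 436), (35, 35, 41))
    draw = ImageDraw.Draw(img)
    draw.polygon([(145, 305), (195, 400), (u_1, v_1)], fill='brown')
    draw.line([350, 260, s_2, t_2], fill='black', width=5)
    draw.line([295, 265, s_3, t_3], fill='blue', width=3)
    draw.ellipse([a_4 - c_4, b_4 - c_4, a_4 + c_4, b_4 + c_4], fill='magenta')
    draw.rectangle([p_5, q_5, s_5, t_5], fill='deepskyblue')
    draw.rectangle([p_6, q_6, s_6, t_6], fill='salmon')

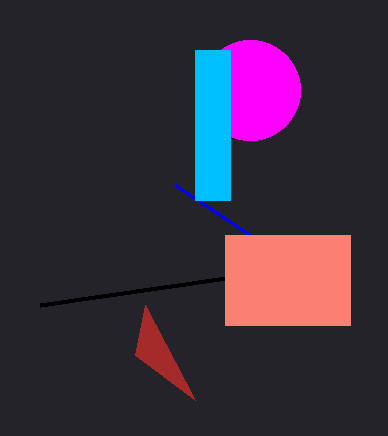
u_1 = 135
v_1 = 355
s_2 = 40
t_2 = 305
s_3 = 175
t_3 = 185
a_4 = 250
b_4 = 90
c_4 = 50
p_5 = 195
q_5 = 50
s_5 = 230
t_5 = 200
p_6 = 225
q_6 = 235
s_6 = 350
t_6 = 325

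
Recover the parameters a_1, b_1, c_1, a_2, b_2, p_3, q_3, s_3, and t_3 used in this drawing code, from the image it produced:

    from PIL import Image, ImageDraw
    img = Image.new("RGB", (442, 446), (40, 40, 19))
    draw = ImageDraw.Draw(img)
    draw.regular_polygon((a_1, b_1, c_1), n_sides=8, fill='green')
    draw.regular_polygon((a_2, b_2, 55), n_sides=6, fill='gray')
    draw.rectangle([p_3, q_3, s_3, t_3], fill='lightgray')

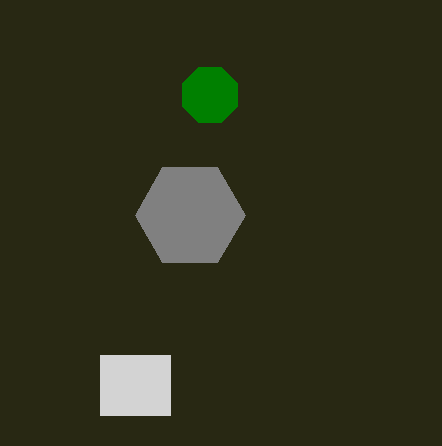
a_1 = 210, b_1 = 95, c_1 = 30, a_2 = 190, b_2 = 215, p_3 = 100, q_3 = 355, s_3 = 170, t_3 = 415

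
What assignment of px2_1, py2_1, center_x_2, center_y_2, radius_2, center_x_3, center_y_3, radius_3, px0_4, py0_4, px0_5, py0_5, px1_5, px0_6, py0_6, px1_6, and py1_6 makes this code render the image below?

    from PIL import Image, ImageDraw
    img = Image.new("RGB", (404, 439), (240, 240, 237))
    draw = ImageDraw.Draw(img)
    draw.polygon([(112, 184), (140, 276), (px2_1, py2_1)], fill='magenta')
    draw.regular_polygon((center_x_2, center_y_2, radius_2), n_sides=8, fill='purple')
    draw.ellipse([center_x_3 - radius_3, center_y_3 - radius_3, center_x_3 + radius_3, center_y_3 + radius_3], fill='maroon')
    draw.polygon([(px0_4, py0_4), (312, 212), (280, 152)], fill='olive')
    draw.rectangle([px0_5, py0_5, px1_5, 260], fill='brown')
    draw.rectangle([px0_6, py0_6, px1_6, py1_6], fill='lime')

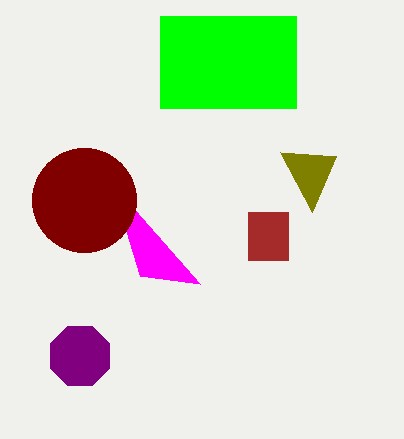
px2_1 = 200, py2_1 = 284, center_x_2 = 80, center_y_2 = 356, radius_2 = 32, center_x_3 = 84, center_y_3 = 200, radius_3 = 52, px0_4 = 336, py0_4 = 156, px0_5 = 248, py0_5 = 212, px1_5 = 288, px0_6 = 160, py0_6 = 16, px1_6 = 296, py1_6 = 108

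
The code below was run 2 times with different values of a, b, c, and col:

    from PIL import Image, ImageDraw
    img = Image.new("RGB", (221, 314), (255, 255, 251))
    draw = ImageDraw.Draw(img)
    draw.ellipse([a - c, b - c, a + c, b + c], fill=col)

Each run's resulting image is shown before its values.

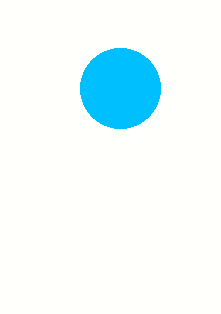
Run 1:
a = 120; b = 88; c = 40; col = 'deepskyblue'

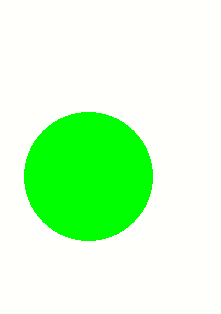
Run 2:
a = 88
b = 176
c = 64
col = 'lime'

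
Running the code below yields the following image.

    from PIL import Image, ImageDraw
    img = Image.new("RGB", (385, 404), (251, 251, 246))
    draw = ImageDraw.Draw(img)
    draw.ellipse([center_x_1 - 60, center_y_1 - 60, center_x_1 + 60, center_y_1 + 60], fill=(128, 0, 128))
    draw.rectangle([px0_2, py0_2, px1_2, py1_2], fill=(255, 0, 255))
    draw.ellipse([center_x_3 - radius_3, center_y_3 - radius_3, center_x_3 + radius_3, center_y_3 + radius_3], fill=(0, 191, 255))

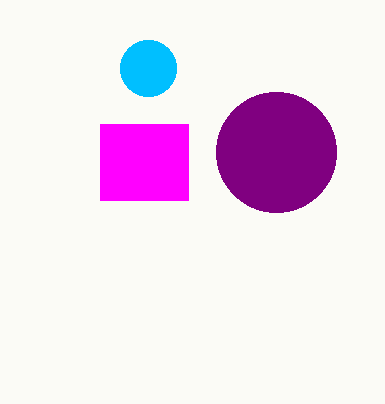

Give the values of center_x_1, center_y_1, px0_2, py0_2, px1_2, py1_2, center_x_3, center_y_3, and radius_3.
center_x_1 = 276; center_y_1 = 152; px0_2 = 100; py0_2 = 124; px1_2 = 188; py1_2 = 200; center_x_3 = 148; center_y_3 = 68; radius_3 = 28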